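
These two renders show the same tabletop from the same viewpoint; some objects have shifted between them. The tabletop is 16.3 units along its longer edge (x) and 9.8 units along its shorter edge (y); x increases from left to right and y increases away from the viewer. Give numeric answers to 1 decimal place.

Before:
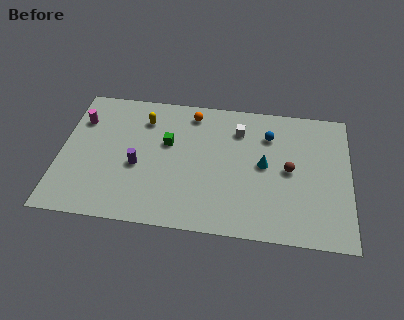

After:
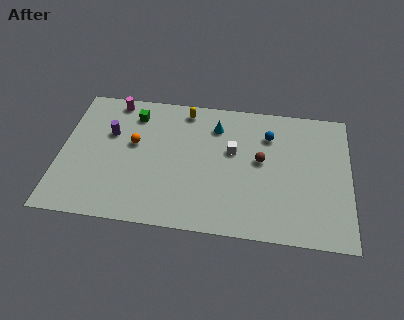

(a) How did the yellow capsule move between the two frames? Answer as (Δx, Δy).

(2.3, 1.0)

The yellow capsule was at about (4.6, 7.6) and moved to about (6.9, 8.6).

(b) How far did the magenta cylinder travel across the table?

2.5

The magenta cylinder was near (1.0, 7.1) before and (2.8, 8.8) after, so it travelled √(1.8² + 1.7²) ≈ 2.5 units.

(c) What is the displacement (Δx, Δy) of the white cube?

(-0.3, -1.6)

The white cube started near (10.0, 7.5) and ended near (9.7, 5.9).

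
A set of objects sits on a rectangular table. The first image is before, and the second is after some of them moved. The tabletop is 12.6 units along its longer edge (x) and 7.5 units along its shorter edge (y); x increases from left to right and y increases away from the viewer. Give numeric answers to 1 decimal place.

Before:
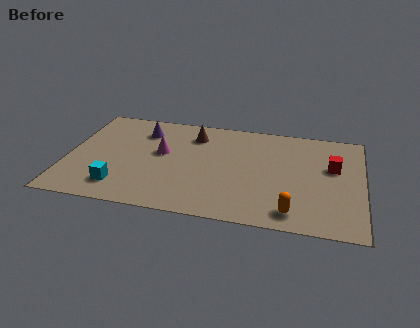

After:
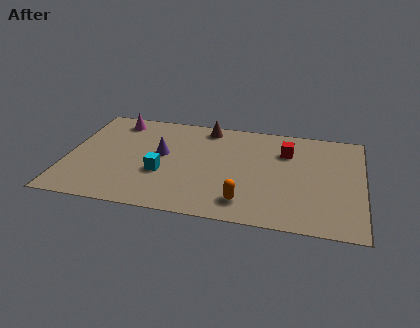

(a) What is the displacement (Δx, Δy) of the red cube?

(-2.0, 0.8)

The red cube was at about (11.3, 4.6) and moved to about (9.3, 5.4).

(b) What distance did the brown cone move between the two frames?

0.9

The brown cone was near (5.3, 5.9) before and (5.8, 6.6) after, so it travelled √(0.5² + 0.7²) ≈ 0.9 units.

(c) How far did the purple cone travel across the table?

1.8

The purple cone moved from about (3.1, 5.8) to (4.0, 4.2), a distance of √(0.9² + 1.6²) ≈ 1.8.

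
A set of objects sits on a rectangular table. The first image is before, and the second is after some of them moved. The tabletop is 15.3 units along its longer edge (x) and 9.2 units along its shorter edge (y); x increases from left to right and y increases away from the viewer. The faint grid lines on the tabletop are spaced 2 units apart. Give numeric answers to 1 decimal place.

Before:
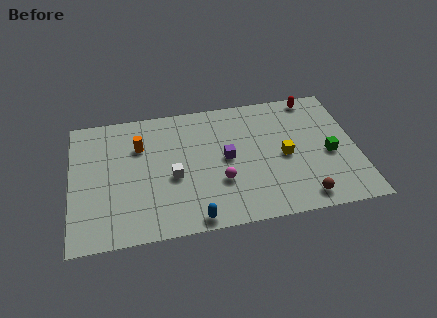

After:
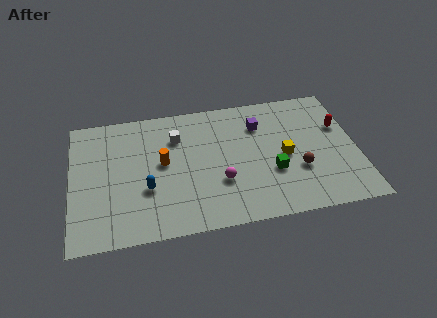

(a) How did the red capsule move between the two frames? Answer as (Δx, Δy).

(1.3, -2.4)

The red capsule was at about (13.2, 8.3) and moved to about (14.5, 5.9).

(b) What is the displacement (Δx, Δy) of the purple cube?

(1.9, 2.1)

The purple cube started near (8.3, 4.7) and ended near (10.2, 6.8).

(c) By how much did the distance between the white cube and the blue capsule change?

+0.5

They were about 3.3 units apart before and 3.8 after — 0.5 units further apart.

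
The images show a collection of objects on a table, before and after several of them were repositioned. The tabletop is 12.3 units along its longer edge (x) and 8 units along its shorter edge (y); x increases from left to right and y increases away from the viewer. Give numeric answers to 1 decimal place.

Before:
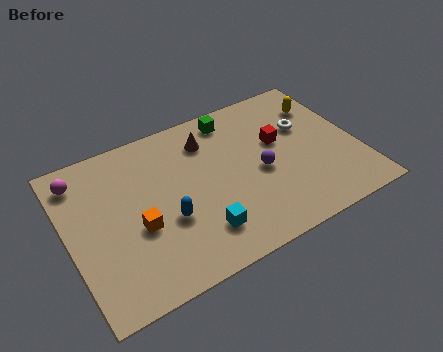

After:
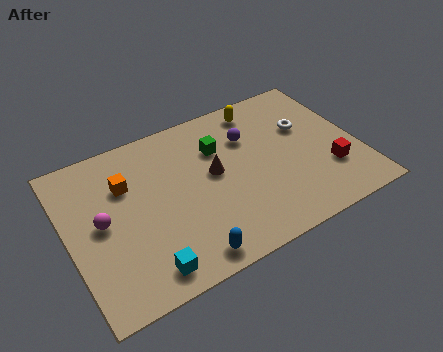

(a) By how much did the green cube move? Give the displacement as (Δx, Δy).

(-0.8, -1.3)

The green cube was at about (7.4, 6.9) and moved to about (6.6, 5.6).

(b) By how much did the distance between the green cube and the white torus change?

+0.3

They were about 3.4 units apart before and 3.7 after — 0.3 units further apart.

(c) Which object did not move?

the white torus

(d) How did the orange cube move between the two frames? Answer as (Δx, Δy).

(-0.2, 2.3)

The orange cube was at about (2.8, 3.2) and moved to about (2.6, 5.5).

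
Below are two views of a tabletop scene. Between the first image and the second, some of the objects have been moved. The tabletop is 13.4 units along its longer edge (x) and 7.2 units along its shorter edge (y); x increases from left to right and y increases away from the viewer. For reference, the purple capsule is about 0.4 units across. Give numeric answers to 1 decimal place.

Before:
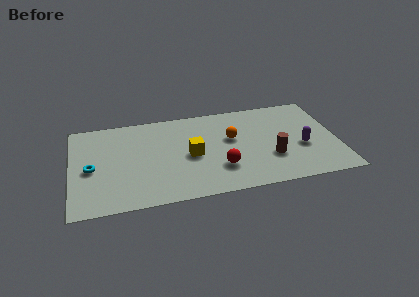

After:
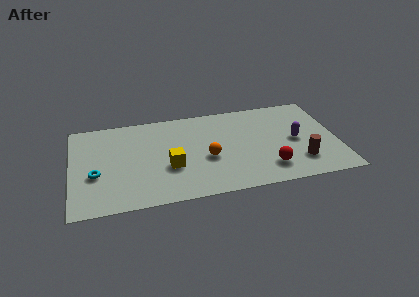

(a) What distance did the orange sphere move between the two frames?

1.8

The orange sphere moved from about (8.1, 4.3) to (6.8, 3.0), a distance of √(1.3² + 1.3²) ≈ 1.8.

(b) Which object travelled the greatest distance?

the red sphere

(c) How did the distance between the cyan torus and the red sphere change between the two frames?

+2.2

The distance was about 6.5 in the first image and 8.7 in the second, so they moved 2.2 units further apart.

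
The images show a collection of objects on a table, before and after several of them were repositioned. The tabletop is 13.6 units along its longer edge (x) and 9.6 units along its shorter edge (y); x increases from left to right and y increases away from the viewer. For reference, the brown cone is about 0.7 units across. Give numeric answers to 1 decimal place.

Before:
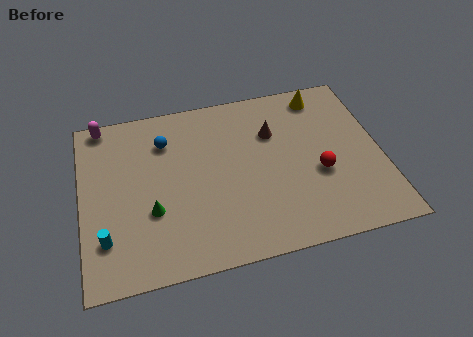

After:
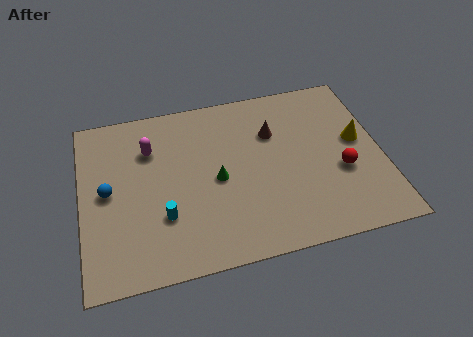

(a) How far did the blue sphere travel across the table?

3.5

From (3.9, 7.2) to (1.2, 4.9), the blue sphere covered √(2.7² + 2.3²) ≈ 3.5 units.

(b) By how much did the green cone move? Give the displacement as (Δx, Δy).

(3.0, 1.1)

The green cone was at about (3.1, 3.4) and moved to about (6.1, 4.5).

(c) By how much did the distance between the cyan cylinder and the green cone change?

+0.6

The distance was about 2.3 in the first image and 2.9 in the second, so they moved 0.6 units further apart.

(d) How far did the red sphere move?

1.0

From (10.7, 3.8) to (11.7, 3.7), the red sphere covered √(1.0² + 0.1²) ≈ 1.0 units.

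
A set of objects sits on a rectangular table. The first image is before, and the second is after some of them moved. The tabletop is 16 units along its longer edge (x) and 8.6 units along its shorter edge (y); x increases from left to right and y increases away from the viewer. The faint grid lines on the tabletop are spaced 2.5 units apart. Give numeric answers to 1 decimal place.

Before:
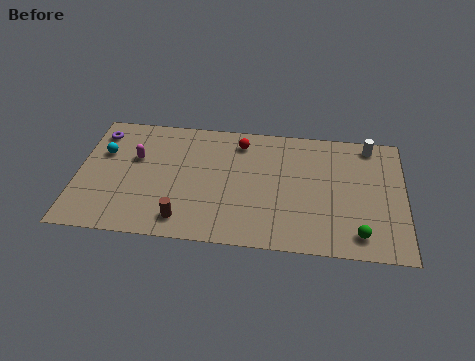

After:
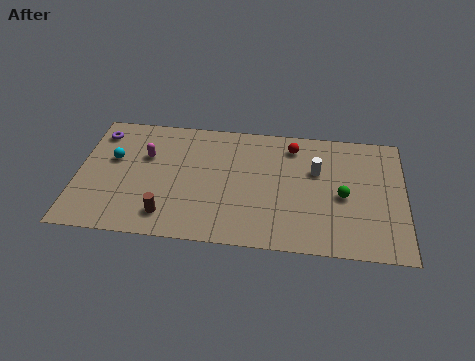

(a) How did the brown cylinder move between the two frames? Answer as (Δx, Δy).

(-0.8, 0.2)

The brown cylinder was at about (5.3, 1.4) and moved to about (4.5, 1.6).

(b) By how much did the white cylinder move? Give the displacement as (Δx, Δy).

(-2.6, -2.1)

The white cylinder was at about (14.3, 7.6) and moved to about (11.7, 5.5).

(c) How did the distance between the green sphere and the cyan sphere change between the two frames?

-1.9

They were about 13.3 units apart before and 11.4 after — 1.9 units closer together.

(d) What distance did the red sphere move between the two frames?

2.6

The red sphere was near (7.9, 7.1) before and (10.5, 7.1) after, so it travelled √(2.6² + 0.0²) ≈ 2.6 units.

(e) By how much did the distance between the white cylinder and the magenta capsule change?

-3.3

Before: roughly 11.7 units apart; after: 8.4. That's 3.3 units closer together.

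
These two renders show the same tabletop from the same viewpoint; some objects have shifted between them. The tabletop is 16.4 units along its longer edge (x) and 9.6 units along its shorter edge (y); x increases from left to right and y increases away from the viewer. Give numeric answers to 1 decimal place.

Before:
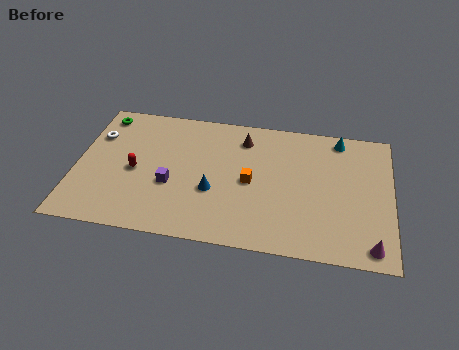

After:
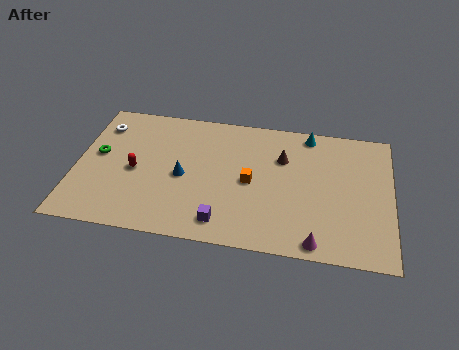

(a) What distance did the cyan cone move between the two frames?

1.6

From (13.6, 8.5) to (12.0, 8.6), the cyan cone covered √(1.6² + 0.1²) ≈ 1.6 units.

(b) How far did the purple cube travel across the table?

3.6

The purple cube moved from about (5.0, 3.7) to (7.8, 1.5), a distance of √(2.8² + 2.2²) ≈ 3.6.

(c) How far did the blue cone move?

1.8

The blue cone was near (7.2, 3.6) before and (5.6, 4.4) after, so it travelled √(1.6² + 0.8²) ≈ 1.8 units.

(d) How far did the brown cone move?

2.4

The brown cone moved from about (8.6, 7.7) to (10.7, 6.6), a distance of √(2.1² + 1.1²) ≈ 2.4.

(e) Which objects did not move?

the orange cube and the red capsule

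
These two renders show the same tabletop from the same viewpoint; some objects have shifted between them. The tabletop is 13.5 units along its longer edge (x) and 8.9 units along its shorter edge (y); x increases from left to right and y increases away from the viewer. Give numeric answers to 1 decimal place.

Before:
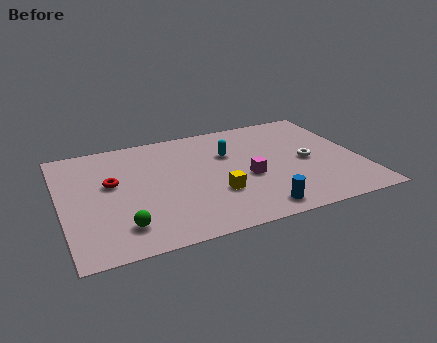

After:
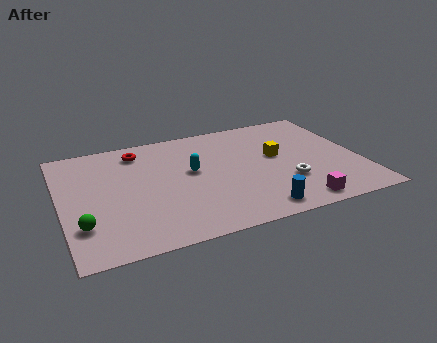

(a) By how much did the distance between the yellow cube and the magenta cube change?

+2.3

They were about 1.7 units apart before and 4.0 after — 2.3 units further apart.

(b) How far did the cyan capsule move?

2.0

The cyan capsule was near (7.7, 5.9) before and (5.9, 5.0) after, so it travelled √(1.8² + 0.9²) ≈ 2.0 units.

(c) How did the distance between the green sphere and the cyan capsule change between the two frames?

-0.9

Before: roughly 6.6 units apart; after: 5.7. That's 0.9 units closer together.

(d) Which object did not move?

the blue cylinder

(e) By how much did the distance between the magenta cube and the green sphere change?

+3.4

They were about 6.1 units apart before and 9.5 after — 3.4 units further apart.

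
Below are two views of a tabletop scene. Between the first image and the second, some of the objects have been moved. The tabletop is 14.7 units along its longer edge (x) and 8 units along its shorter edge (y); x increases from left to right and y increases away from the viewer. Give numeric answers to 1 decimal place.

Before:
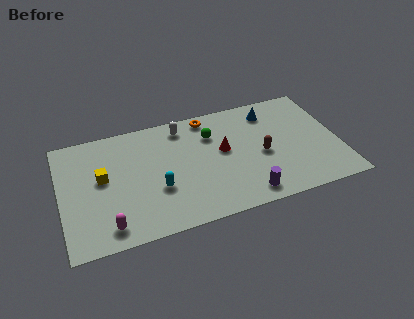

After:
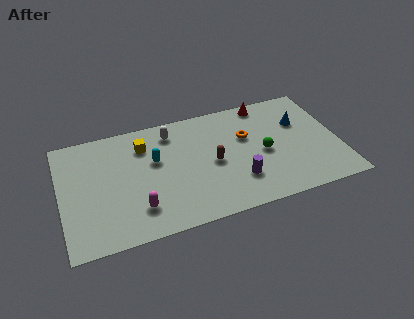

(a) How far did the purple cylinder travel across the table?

1.1

The purple cylinder was near (9.5, 1.1) before and (9.2, 2.2) after, so it travelled √(0.3² + 1.1²) ≈ 1.1 units.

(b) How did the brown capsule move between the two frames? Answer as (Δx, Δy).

(-2.6, 0.2)

The brown capsule was at about (10.6, 3.6) and moved to about (8.0, 3.8).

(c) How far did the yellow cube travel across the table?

2.8

The yellow cube moved from about (2.2, 4.5) to (4.5, 6.1), a distance of √(2.3² + 1.6²) ≈ 2.8.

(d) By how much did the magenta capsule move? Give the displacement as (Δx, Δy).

(1.6, 0.7)

The magenta capsule was at about (2.3, 1.2) and moved to about (3.9, 1.9).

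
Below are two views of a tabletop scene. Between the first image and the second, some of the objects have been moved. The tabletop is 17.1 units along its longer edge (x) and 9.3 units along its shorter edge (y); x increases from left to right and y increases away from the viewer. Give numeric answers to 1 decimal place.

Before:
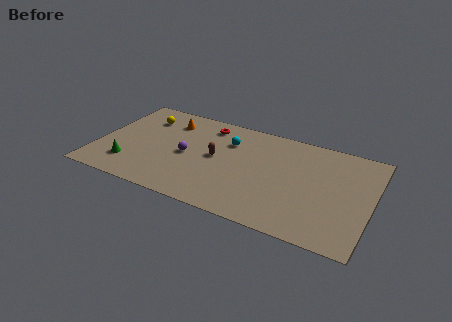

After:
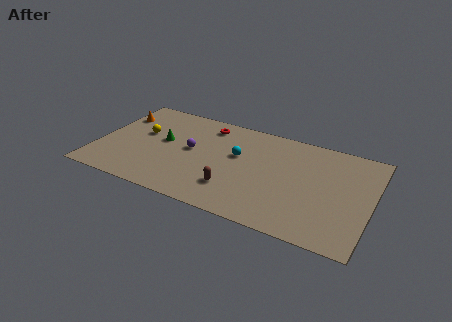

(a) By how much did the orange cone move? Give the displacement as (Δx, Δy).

(-3.2, -0.5)

The orange cone started near (4.1, 7.3) and ended near (0.9, 6.8).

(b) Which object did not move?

the red torus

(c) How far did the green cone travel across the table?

3.5

The green cone was near (2.2, 2.2) before and (4.0, 5.2) after, so it travelled √(1.8² + 3.0²) ≈ 3.5 units.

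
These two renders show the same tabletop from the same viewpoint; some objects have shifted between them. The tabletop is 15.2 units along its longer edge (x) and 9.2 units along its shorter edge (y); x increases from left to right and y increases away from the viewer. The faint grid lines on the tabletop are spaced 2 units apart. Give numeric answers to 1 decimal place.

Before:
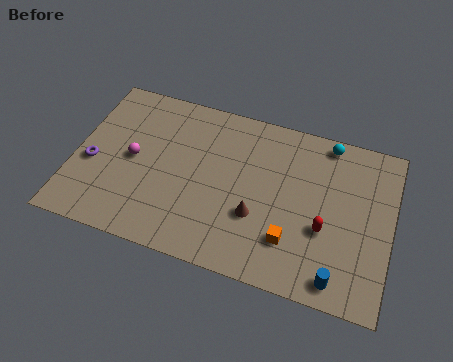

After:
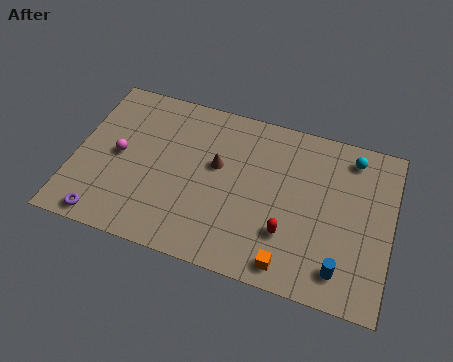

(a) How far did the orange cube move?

1.3

The orange cube moved from about (10.6, 2.4) to (10.6, 1.1), a distance of √(0.0² + 1.3²) ≈ 1.3.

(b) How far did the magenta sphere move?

0.7

From (2.8, 4.6) to (2.1, 4.6), the magenta sphere covered √(0.7² + 0.0²) ≈ 0.7 units.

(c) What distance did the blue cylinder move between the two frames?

0.5

From (12.9, 1.1) to (13.0, 1.6), the blue cylinder covered √(0.1² + 0.5²) ≈ 0.5 units.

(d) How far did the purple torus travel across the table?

3.0

The purple torus moved from about (0.9, 3.8) to (1.8, 0.9), a distance of √(0.9² + 2.9²) ≈ 3.0.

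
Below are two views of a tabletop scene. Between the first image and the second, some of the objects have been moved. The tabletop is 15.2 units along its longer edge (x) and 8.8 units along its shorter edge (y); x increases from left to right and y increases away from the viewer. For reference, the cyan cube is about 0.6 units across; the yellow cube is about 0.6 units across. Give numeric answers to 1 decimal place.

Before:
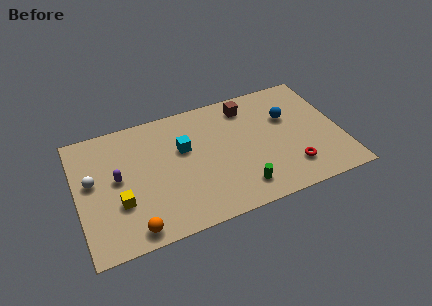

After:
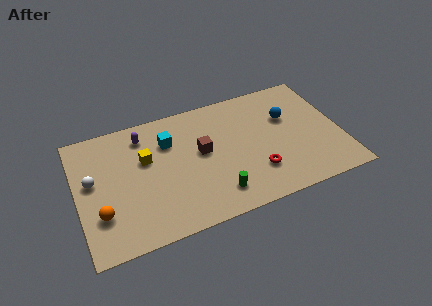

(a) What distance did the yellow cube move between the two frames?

3.0

The yellow cube moved from about (2.3, 3.0) to (4.0, 5.5), a distance of √(1.7² + 2.5²) ≈ 3.0.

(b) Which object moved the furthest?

the brown cube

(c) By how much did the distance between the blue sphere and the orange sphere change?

+1.0

They were about 10.5 units apart before and 11.5 after — 1.0 units further apart.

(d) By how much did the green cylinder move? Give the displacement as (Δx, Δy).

(-1.4, 0.1)

The green cylinder started near (9.1, 1.6) and ended near (7.7, 1.7).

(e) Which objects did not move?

the white sphere and the blue sphere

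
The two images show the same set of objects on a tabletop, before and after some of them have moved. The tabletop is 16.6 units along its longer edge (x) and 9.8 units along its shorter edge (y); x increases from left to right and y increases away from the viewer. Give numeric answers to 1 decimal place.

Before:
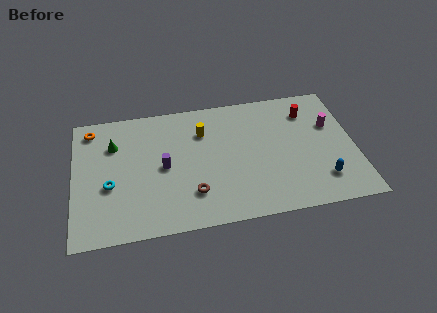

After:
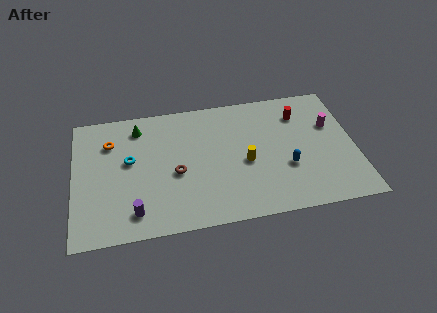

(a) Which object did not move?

the magenta cylinder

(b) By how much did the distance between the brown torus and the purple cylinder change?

+0.7

They were about 2.8 units apart before and 3.5 after — 0.7 units further apart.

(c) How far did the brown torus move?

1.9

The brown torus was near (6.9, 2.5) before and (6.0, 4.2) after, so it travelled √(0.9² + 1.7²) ≈ 1.9 units.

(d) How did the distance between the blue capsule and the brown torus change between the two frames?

-1.1

The distance was about 7.6 in the first image and 6.5 in the second, so they moved 1.1 units closer together.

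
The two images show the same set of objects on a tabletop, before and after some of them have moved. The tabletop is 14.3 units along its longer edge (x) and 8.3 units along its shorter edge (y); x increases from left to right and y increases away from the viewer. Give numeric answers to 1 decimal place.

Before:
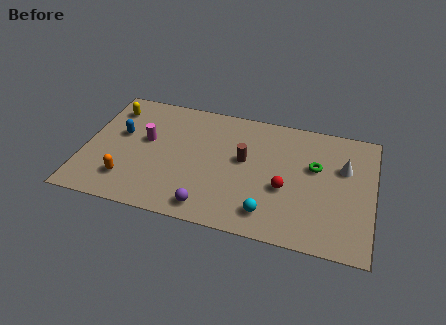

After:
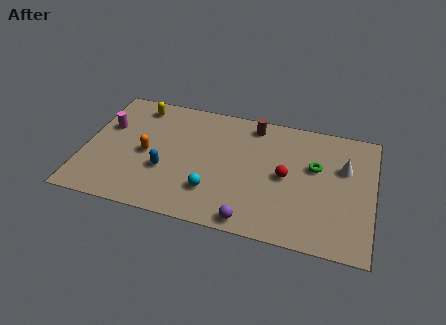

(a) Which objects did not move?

the green torus and the white cone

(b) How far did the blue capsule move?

3.1

The blue capsule moved from about (1.7, 4.9) to (4.1, 3.0), a distance of √(2.4² + 1.9²) ≈ 3.1.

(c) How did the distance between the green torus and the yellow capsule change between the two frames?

-1.2

The distance was about 10.4 in the first image and 9.2 in the second, so they moved 1.2 units closer together.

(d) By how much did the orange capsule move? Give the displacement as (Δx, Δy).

(0.8, 2.0)

The orange capsule started near (2.3, 1.9) and ended near (3.1, 3.9).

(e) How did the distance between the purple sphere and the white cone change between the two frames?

-1.4

Before: roughly 7.7 units apart; after: 6.3. That's 1.4 units closer together.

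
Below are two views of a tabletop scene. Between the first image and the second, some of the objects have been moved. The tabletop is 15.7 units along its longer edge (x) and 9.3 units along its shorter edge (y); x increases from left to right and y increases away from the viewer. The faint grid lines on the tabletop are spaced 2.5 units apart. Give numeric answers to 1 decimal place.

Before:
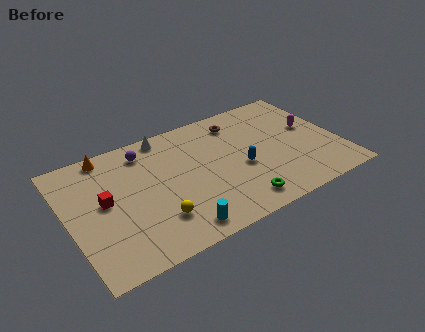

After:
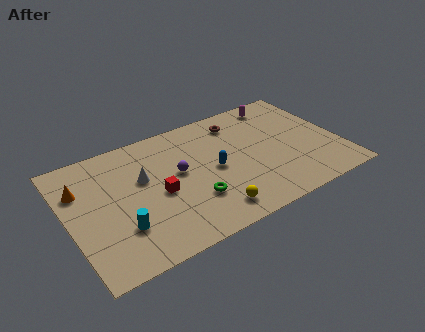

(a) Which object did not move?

the brown torus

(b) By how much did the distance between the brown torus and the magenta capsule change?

-2.0

The distance was about 4.6 in the first image and 2.6 in the second, so they moved 2.0 units closer together.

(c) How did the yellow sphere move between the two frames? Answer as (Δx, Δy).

(3.0, -0.9)

From the two frames, the yellow sphere sits at roughly (4.7, 2.4) before and (7.7, 1.5) after.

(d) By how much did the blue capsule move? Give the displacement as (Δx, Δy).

(-1.5, 0.6)

The blue capsule was at about (9.9, 3.9) and moved to about (8.4, 4.5).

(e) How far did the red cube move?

3.1

From (2.1, 5.0) to (5.1, 4.2), the red cube covered √(3.0² + 0.8²) ≈ 3.1 units.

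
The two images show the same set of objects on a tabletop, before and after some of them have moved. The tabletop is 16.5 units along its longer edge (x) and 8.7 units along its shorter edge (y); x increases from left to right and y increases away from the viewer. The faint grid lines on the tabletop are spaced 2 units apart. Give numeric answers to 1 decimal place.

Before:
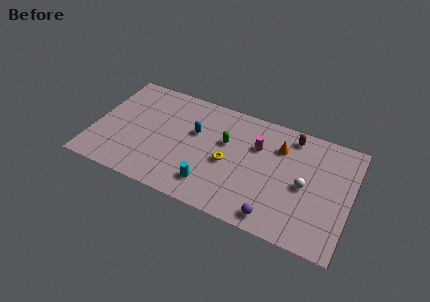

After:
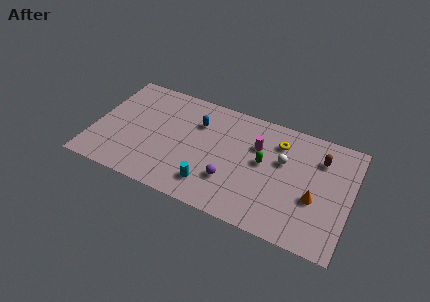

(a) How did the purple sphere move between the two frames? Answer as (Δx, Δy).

(-3.0, 1.5)

From the two frames, the purple sphere sits at roughly (12.0, 1.1) before and (9.0, 2.6) after.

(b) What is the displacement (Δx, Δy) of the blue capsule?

(0.1, 0.8)

The blue capsule started near (6.4, 5.4) and ended near (6.5, 6.2).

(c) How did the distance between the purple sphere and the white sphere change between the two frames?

+0.8

The distance was about 3.4 in the first image and 4.2 in the second, so they moved 0.8 units further apart.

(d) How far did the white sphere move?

2.0

The white sphere was near (13.6, 4.1) before and (12.1, 5.4) after, so it travelled √(1.5² + 1.3²) ≈ 2.0 units.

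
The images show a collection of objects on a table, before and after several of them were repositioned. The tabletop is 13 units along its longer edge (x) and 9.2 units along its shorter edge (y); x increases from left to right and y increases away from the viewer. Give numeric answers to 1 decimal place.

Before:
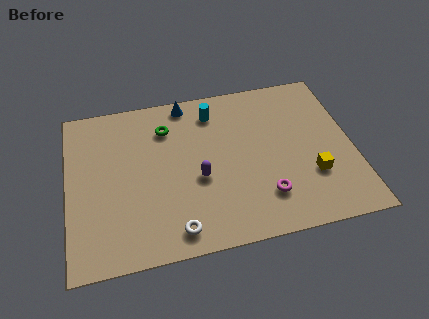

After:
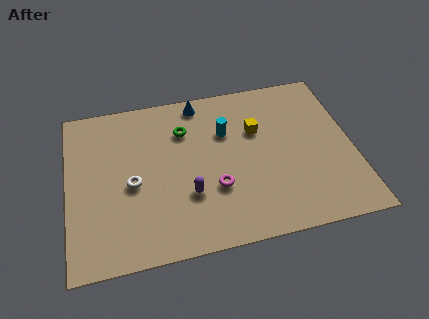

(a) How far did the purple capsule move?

0.9

The purple capsule was near (5.9, 3.8) before and (5.4, 3.0) after, so it travelled √(0.5² + 0.8²) ≈ 0.9 units.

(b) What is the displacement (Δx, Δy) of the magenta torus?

(-2.2, 0.9)

From the two frames, the magenta torus sits at roughly (8.8, 2.2) before and (6.6, 3.1) after.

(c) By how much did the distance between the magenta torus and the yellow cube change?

+1.3

The distance was about 2.3 in the first image and 3.6 in the second, so they moved 1.3 units further apart.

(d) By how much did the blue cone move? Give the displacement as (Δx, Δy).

(0.6, -0.1)

From the two frames, the blue cone sits at roughly (5.6, 8.3) before and (6.2, 8.2) after.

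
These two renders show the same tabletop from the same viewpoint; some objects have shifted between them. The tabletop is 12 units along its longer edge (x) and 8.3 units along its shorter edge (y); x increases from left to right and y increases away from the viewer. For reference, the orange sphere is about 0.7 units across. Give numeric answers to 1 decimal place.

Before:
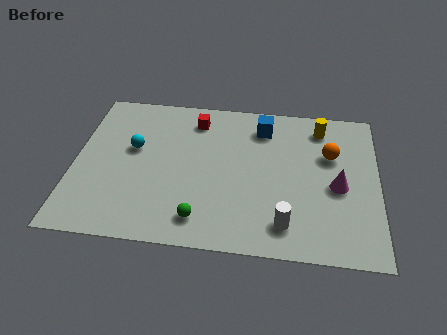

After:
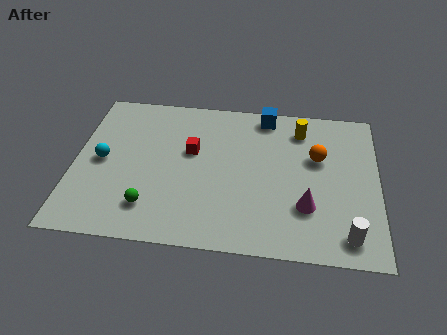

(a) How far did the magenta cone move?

1.7

The magenta cone was near (10.4, 3.7) before and (9.2, 2.5) after, so it travelled √(1.2² + 1.2²) ≈ 1.7 units.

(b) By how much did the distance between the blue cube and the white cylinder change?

+1.7

The distance was about 5.3 in the first image and 7.0 in the second, so they moved 1.7 units further apart.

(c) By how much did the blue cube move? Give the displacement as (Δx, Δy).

(0.1, 0.7)

From the two frames, the blue cube sits at roughly (7.4, 6.7) before and (7.5, 7.4) after.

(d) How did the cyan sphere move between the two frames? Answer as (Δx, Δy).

(-1.2, -0.8)

The cyan sphere was at about (2.3, 4.9) and moved to about (1.1, 4.1).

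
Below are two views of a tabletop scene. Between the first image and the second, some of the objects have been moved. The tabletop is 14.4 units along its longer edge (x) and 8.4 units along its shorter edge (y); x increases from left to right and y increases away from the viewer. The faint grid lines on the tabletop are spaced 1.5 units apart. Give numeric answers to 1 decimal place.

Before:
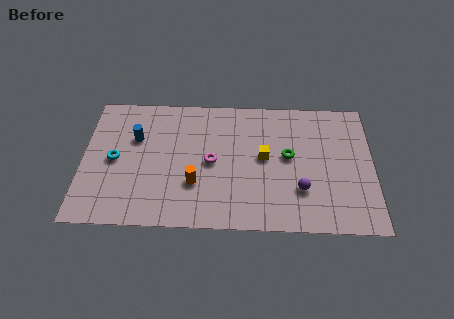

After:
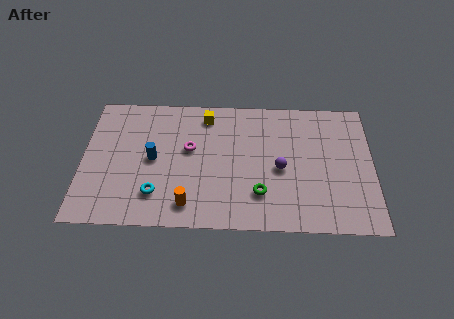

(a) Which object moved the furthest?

the yellow cube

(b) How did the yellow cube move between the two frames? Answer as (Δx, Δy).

(-2.9, 2.6)

The yellow cube started near (9.0, 4.5) and ended near (6.1, 7.1).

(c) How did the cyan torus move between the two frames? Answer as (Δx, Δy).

(2.1, -2.1)

From the two frames, the cyan torus sits at roughly (1.6, 4.1) before and (3.7, 2.0) after.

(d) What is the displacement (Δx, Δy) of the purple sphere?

(-1.0, 1.3)

The purple sphere was at about (10.8, 2.5) and moved to about (9.8, 3.8).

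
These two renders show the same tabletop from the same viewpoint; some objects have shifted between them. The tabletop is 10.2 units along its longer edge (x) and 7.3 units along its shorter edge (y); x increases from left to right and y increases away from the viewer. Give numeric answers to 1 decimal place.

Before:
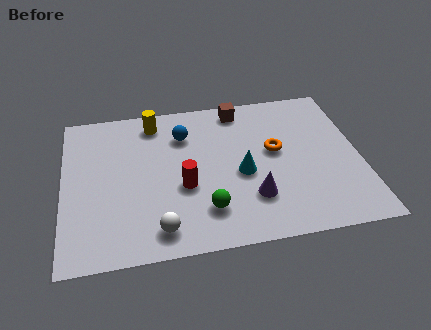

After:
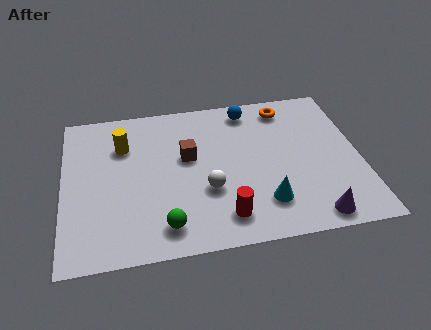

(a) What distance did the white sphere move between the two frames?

2.3

The white sphere was near (3.2, 1.1) before and (4.9, 2.6) after, so it travelled √(1.7² + 1.5²) ≈ 2.3 units.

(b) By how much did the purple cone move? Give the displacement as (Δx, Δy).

(2.0, -1.2)

The purple cone was at about (6.4, 2.0) and moved to about (8.4, 0.8).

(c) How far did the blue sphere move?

2.5

From (4.2, 5.4) to (6.5, 6.3), the blue sphere covered √(2.3² + 0.9²) ≈ 2.5 units.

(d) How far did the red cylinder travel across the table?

2.1

From (4.1, 2.9) to (5.4, 1.3), the red cylinder covered √(1.3² + 1.6²) ≈ 2.1 units.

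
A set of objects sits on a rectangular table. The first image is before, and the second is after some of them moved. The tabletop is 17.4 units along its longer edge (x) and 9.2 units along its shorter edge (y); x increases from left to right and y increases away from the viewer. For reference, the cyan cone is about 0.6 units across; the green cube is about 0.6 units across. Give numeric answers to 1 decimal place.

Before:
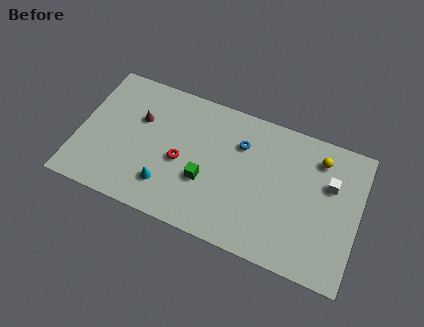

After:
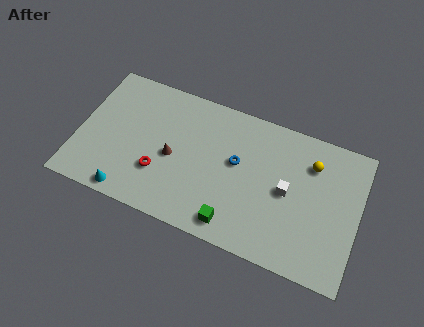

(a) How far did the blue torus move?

1.3

The blue torus moved from about (9.9, 6.6) to (9.8, 5.3), a distance of √(0.1² + 1.3²) ≈ 1.3.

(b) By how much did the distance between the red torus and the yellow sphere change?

+1.0

Before: roughly 8.9 units apart; after: 9.9. That's 1.0 units further apart.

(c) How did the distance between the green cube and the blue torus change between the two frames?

+0.3

Before: roughly 3.7 units apart; after: 4.0. That's 0.3 units further apart.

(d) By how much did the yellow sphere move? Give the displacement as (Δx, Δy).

(-0.4, -0.5)

The yellow sphere started near (14.7, 7.4) and ended near (14.3, 6.9).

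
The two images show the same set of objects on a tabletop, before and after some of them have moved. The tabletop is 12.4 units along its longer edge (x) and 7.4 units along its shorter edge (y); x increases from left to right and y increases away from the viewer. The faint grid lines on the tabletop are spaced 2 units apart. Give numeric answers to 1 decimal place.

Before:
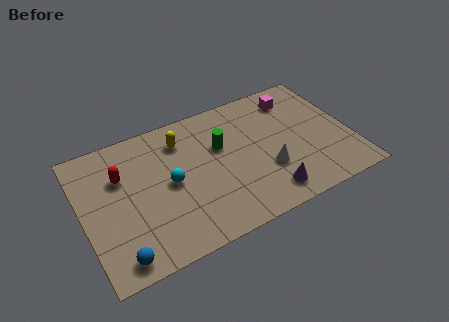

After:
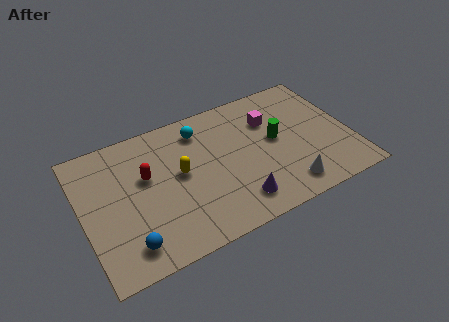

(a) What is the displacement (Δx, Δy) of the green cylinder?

(2.5, -0.7)

From the two frames, the green cylinder sits at roughly (6.5, 4.7) before and (9.0, 4.0) after.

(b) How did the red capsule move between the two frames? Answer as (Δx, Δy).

(1.1, -0.5)

The red capsule was at about (1.9, 5.0) and moved to about (3.0, 4.5).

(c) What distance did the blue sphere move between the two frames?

0.6

The blue sphere moved from about (1.3, 0.9) to (1.8, 1.3), a distance of √(0.5² + 0.4²) ≈ 0.6.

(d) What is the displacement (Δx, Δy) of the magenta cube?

(-1.3, -0.8)

The magenta cube started near (10.2, 6.0) and ended near (8.9, 5.2).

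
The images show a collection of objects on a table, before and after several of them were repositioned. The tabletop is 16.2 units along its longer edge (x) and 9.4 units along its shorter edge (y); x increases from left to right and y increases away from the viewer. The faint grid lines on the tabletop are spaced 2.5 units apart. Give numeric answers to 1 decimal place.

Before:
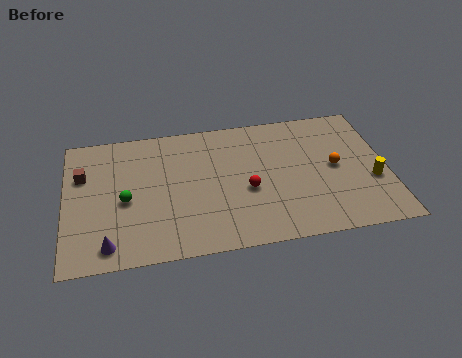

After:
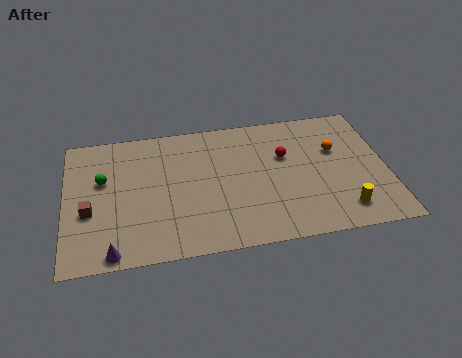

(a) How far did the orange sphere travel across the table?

1.2

From (13.6, 4.8) to (13.7, 6.0), the orange sphere covered √(0.1² + 1.2²) ≈ 1.2 units.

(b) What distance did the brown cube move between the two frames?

2.6

From (0.9, 6.3) to (1.2, 3.7), the brown cube covered √(0.3² + 2.6²) ≈ 2.6 units.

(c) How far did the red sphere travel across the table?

2.9

The red sphere moved from about (9.1, 3.9) to (11.1, 6.0), a distance of √(2.0² + 2.1²) ≈ 2.9.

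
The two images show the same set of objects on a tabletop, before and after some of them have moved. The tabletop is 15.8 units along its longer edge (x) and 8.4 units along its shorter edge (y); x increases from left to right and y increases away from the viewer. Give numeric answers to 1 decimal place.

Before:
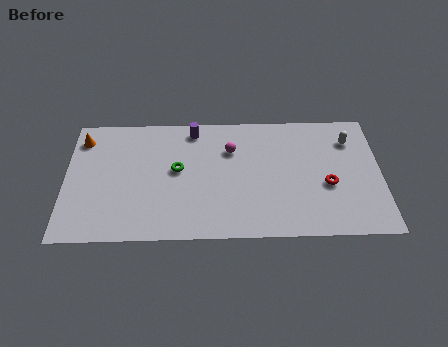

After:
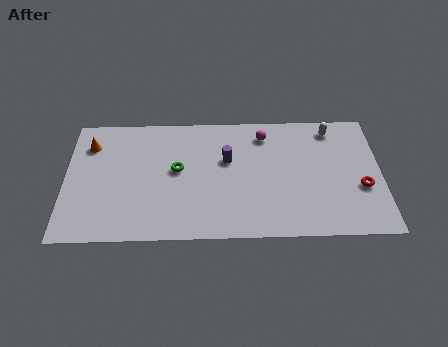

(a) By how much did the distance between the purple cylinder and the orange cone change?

+1.4

The distance was about 5.6 in the first image and 7.0 in the second, so they moved 1.4 units further apart.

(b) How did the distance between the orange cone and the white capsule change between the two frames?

-1.3

Before: roughly 13.5 units apart; after: 12.2. That's 1.3 units closer together.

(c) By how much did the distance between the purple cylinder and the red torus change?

-0.8

The distance was about 7.8 in the first image and 7.0 in the second, so they moved 0.8 units closer together.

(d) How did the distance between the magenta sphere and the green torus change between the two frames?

+2.0

The distance was about 3.0 in the first image and 5.0 in the second, so they moved 2.0 units further apart.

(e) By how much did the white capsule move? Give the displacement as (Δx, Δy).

(-0.9, 0.8)

The white capsule was at about (14.3, 6.4) and moved to about (13.4, 7.2).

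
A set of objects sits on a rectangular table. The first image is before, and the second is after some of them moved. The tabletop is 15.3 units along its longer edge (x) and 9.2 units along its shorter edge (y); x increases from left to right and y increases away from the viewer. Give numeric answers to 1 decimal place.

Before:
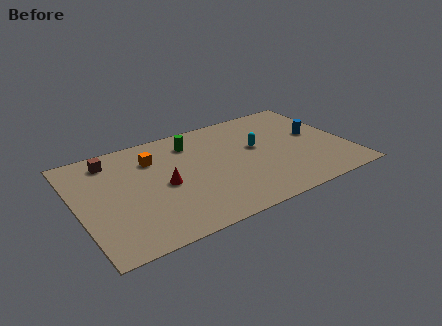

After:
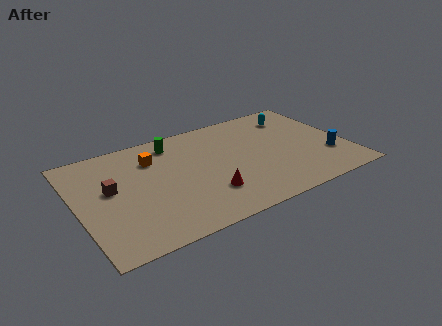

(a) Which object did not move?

the orange cube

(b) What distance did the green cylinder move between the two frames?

1.1

The green cylinder moved from about (6.8, 7.3) to (5.8, 7.7), a distance of √(1.0² + 0.4²) ≈ 1.1.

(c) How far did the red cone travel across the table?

2.8

The red cone was near (4.8, 4.3) before and (7.0, 2.5) after, so it travelled √(2.2² + 1.8²) ≈ 2.8 units.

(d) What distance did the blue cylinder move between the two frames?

2.3

The blue cylinder was near (13.7, 5.1) before and (14.1, 2.8) after, so it travelled √(0.4² + 2.3²) ≈ 2.3 units.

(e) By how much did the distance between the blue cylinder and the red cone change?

-1.8

They were about 8.9 units apart before and 7.1 after — 1.8 units closer together.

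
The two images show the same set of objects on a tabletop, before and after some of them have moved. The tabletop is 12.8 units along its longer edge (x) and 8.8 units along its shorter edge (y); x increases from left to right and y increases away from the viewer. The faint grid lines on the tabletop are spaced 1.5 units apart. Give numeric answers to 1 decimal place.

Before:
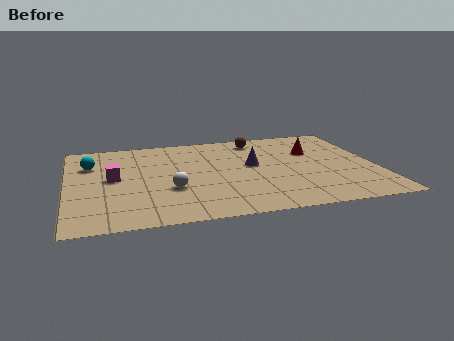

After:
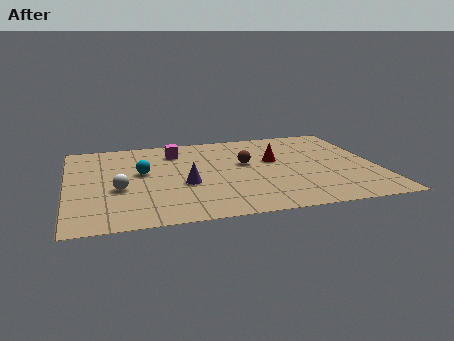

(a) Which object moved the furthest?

the magenta cube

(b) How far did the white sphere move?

2.1

The white sphere was near (4.2, 3.1) before and (2.1, 3.5) after, so it travelled √(2.1² + 0.4²) ≈ 2.1 units.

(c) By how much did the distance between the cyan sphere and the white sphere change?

-2.7

Before: roughly 4.5 units apart; after: 1.8. That's 2.7 units closer together.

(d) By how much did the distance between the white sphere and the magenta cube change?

+1.5

The distance was about 2.7 in the first image and 4.2 in the second, so they moved 1.5 units further apart.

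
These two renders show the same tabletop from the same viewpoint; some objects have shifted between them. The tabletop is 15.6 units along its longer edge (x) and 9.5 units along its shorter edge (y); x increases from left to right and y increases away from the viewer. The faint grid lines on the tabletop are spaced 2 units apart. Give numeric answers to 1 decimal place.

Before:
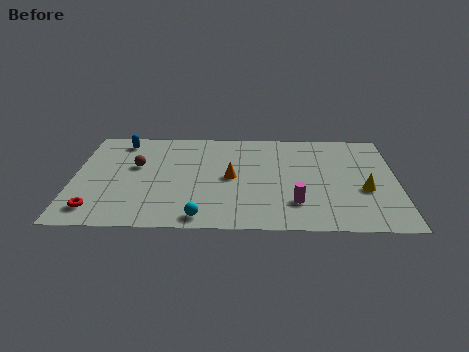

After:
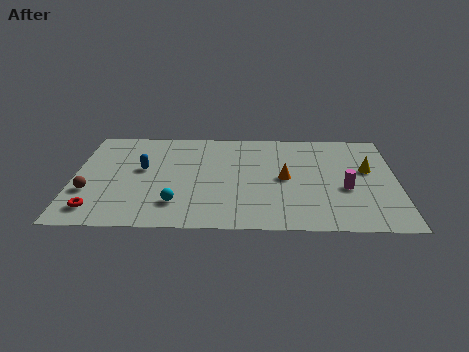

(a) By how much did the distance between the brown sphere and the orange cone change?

+4.8

Before: roughly 4.7 units apart; after: 9.5. That's 4.8 units further apart.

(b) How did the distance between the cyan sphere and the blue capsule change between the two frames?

-4.5

The distance was about 8.1 in the first image and 3.6 in the second, so they moved 4.5 units closer together.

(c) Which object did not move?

the red torus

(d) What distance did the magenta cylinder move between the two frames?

2.8

The magenta cylinder was near (10.7, 2.4) before and (13.1, 3.8) after, so it travelled √(2.4² + 1.4²) ≈ 2.8 units.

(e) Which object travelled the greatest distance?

the brown sphere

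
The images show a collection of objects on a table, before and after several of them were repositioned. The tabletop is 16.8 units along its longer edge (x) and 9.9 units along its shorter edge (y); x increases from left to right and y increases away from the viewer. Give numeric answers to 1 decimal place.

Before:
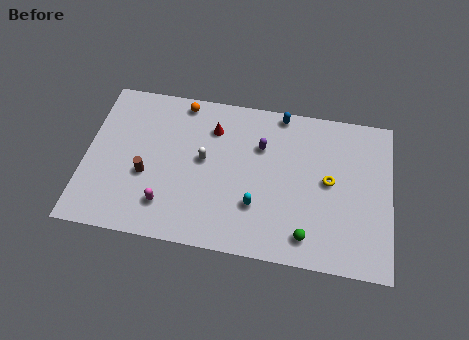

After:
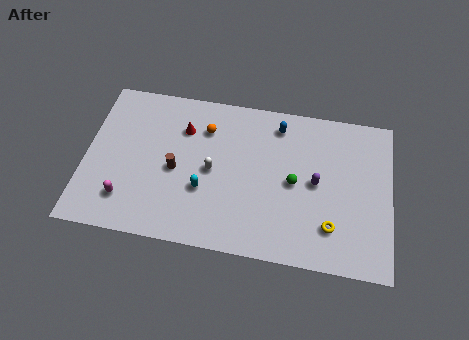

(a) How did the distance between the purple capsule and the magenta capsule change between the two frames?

+3.9

They were about 6.8 units apart before and 10.7 after — 3.9 units further apart.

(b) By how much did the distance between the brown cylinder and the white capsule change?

-1.4

Before: roughly 3.4 units apart; after: 2.0. That's 1.4 units closer together.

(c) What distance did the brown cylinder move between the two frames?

1.7

The brown cylinder was near (3.4, 3.9) before and (5.0, 4.5) after, so it travelled √(1.6² + 0.6²) ≈ 1.7 units.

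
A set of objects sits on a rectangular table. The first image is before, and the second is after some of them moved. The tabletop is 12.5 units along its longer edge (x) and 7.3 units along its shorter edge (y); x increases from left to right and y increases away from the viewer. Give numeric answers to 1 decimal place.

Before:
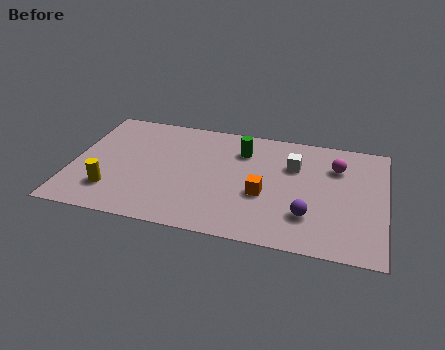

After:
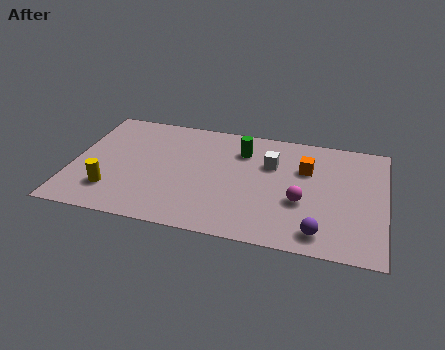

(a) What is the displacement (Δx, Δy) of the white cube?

(-0.9, -0.1)

The white cube started near (8.8, 5.0) and ended near (7.9, 4.9).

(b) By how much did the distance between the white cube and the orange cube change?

-1.0

They were about 2.4 units apart before and 1.4 after — 1.0 units closer together.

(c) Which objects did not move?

the green cylinder and the yellow cylinder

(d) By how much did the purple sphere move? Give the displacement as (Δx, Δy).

(0.5, -0.9)

From the two frames, the purple sphere sits at roughly (9.5, 2.0) before and (10.0, 1.1) after.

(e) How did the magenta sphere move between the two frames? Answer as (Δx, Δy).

(-1.3, -2.5)

The magenta sphere started near (10.5, 5.3) and ended near (9.2, 2.8).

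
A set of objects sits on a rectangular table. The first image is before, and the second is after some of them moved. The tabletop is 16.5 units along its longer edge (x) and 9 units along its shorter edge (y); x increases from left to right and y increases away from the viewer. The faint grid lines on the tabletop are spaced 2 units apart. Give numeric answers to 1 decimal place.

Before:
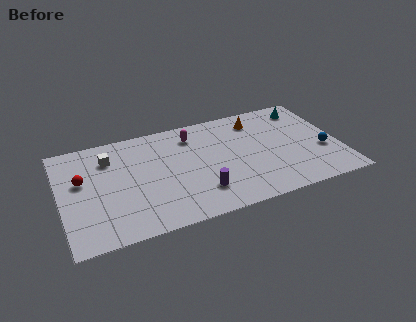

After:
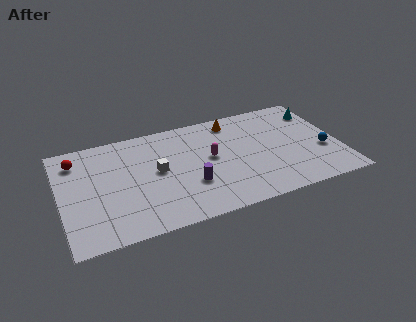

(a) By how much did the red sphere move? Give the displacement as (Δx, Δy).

(-0.2, 1.8)

The red sphere was at about (1.3, 5.4) and moved to about (1.1, 7.2).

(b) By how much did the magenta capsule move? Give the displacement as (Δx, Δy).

(0.9, -2.3)

From the two frames, the magenta capsule sits at roughly (8.0, 7.2) before and (8.9, 4.9) after.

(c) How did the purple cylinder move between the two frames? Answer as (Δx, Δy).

(-0.5, 0.8)

The purple cylinder started near (8.0, 2.2) and ended near (7.5, 3.0).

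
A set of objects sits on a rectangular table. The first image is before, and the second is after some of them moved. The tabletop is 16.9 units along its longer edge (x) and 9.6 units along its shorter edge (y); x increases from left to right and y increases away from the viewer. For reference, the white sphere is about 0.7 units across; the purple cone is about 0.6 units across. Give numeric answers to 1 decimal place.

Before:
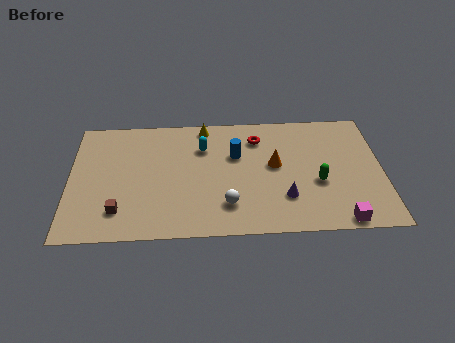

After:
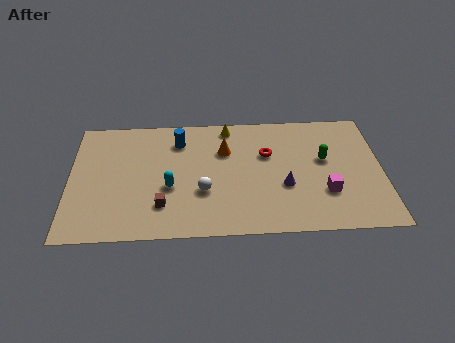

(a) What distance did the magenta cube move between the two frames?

2.3

From (14.5, 0.8) to (13.8, 3.0), the magenta cube covered √(0.7² + 2.2²) ≈ 2.3 units.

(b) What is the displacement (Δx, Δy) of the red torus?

(0.5, -1.3)

The red torus was at about (10.2, 7.5) and moved to about (10.7, 6.2).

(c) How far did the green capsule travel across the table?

1.8

The green capsule moved from about (13.4, 3.8) to (13.8, 5.6), a distance of √(0.4² + 1.8²) ≈ 1.8.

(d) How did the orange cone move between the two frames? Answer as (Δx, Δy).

(-2.7, 1.3)

The orange cone was at about (11.1, 5.3) and moved to about (8.4, 6.6).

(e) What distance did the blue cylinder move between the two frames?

3.4

The blue cylinder was near (9.0, 6.2) before and (5.9, 7.5) after, so it travelled √(3.1² + 1.3²) ≈ 3.4 units.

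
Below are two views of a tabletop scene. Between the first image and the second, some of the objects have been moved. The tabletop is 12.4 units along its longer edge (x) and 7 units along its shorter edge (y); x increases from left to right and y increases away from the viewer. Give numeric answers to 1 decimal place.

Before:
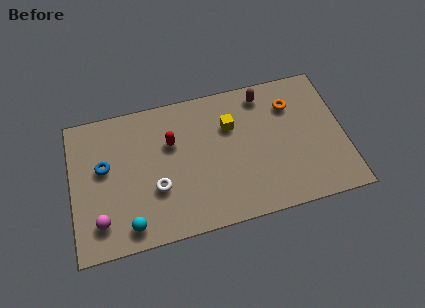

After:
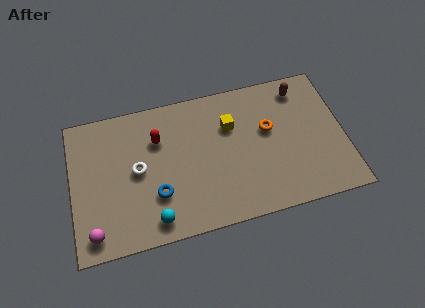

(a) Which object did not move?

the yellow cube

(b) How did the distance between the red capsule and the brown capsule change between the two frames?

+2.2

They were about 4.5 units apart before and 6.7 after — 2.2 units further apart.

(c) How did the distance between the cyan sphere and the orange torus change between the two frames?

-2.4

Before: roughly 8.7 units apart; after: 6.3. That's 2.4 units closer together.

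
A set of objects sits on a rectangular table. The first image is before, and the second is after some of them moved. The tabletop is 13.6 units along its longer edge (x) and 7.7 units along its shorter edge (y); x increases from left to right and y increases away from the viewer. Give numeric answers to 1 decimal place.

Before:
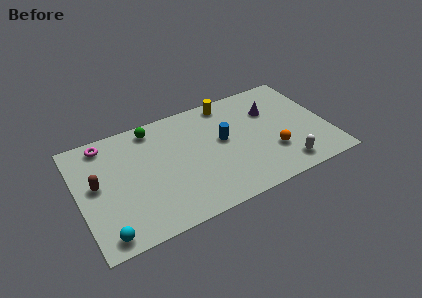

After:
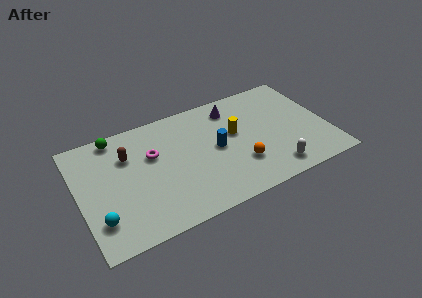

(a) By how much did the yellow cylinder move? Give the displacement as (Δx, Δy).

(0.1, -2.3)

The yellow cylinder started near (8.5, 6.8) and ended near (8.6, 4.5).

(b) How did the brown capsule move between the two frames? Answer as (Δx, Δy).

(1.8, 1.2)

The brown capsule was at about (1.0, 4.2) and moved to about (2.8, 5.4).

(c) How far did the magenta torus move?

3.0

From (1.7, 6.7) to (4.1, 4.9), the magenta torus covered √(2.4² + 1.8²) ≈ 3.0 units.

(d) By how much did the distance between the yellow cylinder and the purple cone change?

-0.9

They were about 2.7 units apart before and 1.8 after — 0.9 units closer together.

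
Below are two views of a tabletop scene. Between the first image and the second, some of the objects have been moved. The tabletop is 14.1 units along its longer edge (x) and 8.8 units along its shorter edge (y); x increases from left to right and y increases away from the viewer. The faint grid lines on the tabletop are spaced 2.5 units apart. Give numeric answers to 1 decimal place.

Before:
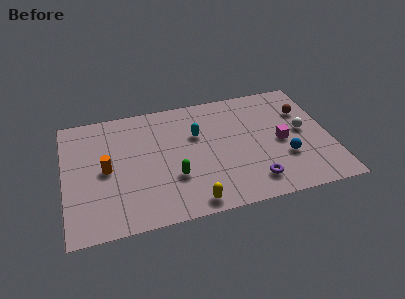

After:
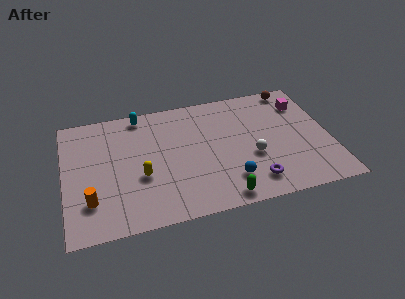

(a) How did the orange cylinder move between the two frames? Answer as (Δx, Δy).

(-0.9, -2.0)

The orange cylinder was at about (2.2, 4.3) and moved to about (1.3, 2.3).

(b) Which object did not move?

the purple torus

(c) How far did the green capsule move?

3.1

From (5.7, 2.9) to (8.1, 0.9), the green capsule covered √(2.4² + 2.0²) ≈ 3.1 units.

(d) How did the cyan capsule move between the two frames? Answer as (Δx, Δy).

(-2.9, 2.2)

The cyan capsule started near (7.1, 5.7) and ended near (4.2, 7.9).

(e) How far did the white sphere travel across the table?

3.0

From (12.7, 4.6) to (9.9, 3.4), the white sphere covered √(2.8² + 1.2²) ≈ 3.0 units.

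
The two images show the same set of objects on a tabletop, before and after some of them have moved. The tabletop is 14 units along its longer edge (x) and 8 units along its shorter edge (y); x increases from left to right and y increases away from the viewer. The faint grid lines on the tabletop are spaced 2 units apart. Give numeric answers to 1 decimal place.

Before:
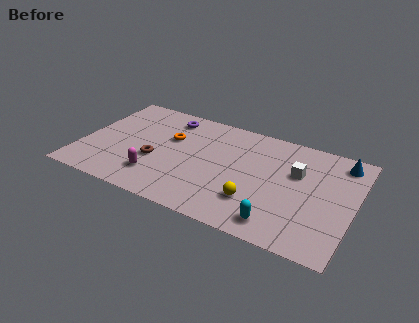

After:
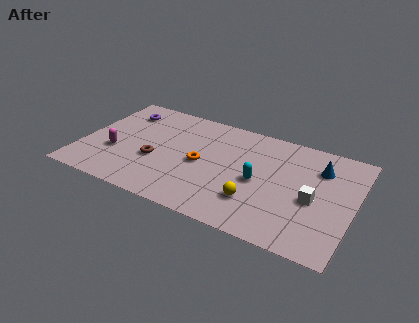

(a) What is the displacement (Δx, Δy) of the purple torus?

(-2.4, -0.4)

The purple torus was at about (4.1, 6.7) and moved to about (1.7, 6.3).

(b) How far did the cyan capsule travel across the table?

2.8

The cyan capsule moved from about (10.5, 1.2) to (9.2, 3.7), a distance of √(1.3² + 2.5²) ≈ 2.8.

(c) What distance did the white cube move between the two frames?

1.9

From (11.0, 5.1) to (12.0, 3.5), the white cube covered √(1.0² + 1.6²) ≈ 1.9 units.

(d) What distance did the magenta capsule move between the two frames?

2.5

The magenta capsule was near (4.1, 1.9) before and (1.8, 2.9) after, so it travelled √(2.3² + 1.0²) ≈ 2.5 units.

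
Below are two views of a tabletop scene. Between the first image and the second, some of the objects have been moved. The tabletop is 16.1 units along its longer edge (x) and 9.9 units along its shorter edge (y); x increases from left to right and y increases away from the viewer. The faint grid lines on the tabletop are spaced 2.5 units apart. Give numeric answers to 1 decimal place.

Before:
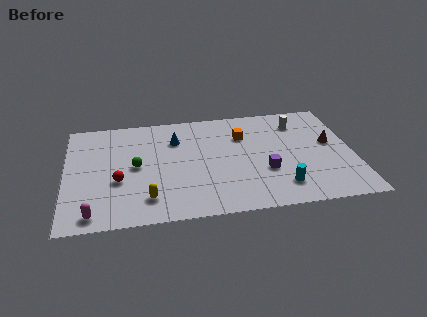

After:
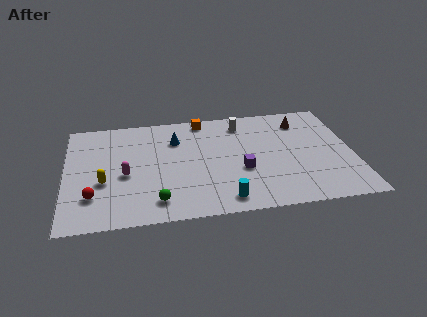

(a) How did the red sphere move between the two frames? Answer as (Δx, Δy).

(-1.4, -1.2)

The red sphere started near (2.9, 3.8) and ended near (1.5, 2.6).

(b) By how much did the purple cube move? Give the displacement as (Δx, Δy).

(-1.3, 0.3)

The purple cube was at about (11.1, 3.5) and moved to about (9.8, 3.8).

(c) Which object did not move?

the blue cone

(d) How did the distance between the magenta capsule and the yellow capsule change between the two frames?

-1.8

The distance was about 3.1 in the first image and 1.3 in the second, so they moved 1.8 units closer together.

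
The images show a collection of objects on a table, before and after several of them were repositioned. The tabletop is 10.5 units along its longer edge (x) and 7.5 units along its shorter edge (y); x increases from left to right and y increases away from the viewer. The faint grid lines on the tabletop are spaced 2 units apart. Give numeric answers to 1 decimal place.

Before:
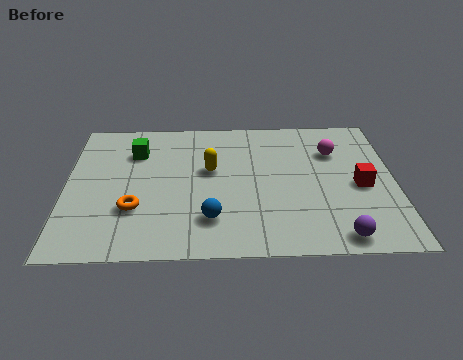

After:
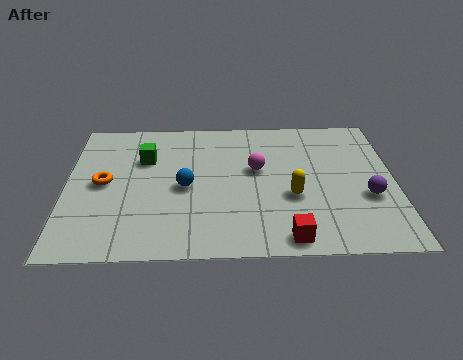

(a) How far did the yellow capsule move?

3.0

The yellow capsule was near (4.6, 4.4) before and (7.2, 2.9) after, so it travelled √(2.6² + 1.5²) ≈ 3.0 units.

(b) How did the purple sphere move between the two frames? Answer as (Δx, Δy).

(1.0, 2.0)

The purple sphere was at about (8.6, 0.8) and moved to about (9.6, 2.8).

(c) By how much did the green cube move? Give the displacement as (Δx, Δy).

(0.3, -0.4)

From the two frames, the green cube sits at roughly (2.2, 5.5) before and (2.5, 5.1) after.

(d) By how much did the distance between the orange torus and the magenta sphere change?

-2.1

Before: roughly 7.0 units apart; after: 4.9. That's 2.1 units closer together.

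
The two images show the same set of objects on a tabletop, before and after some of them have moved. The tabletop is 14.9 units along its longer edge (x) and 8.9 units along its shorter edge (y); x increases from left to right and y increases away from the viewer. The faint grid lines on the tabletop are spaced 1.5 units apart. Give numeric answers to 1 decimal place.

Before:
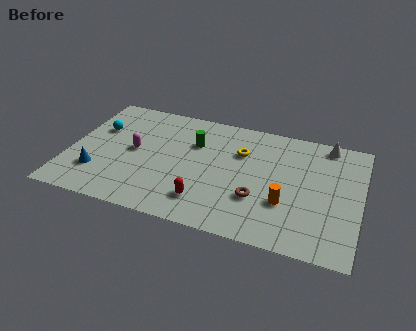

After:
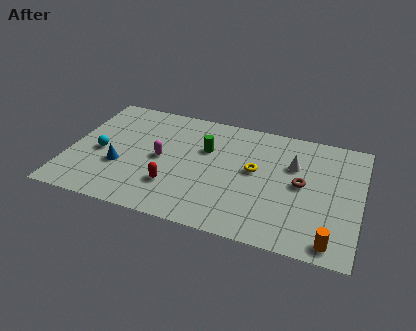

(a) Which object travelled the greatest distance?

the orange cylinder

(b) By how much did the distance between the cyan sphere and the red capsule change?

-2.9

The distance was about 7.1 in the first image and 4.2 in the second, so they moved 2.9 units closer together.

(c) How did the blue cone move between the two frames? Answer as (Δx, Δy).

(1.1, 0.8)

From the two frames, the blue cone sits at roughly (1.6, 2.4) before and (2.7, 3.2) after.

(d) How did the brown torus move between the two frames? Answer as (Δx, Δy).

(2.1, 1.7)

The brown torus was at about (9.8, 2.9) and moved to about (11.9, 4.6).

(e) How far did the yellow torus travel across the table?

1.4

From (8.7, 6.1) to (9.5, 4.9), the yellow torus covered √(0.8² + 1.2²) ≈ 1.4 units.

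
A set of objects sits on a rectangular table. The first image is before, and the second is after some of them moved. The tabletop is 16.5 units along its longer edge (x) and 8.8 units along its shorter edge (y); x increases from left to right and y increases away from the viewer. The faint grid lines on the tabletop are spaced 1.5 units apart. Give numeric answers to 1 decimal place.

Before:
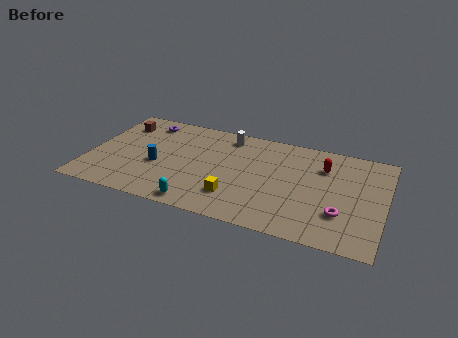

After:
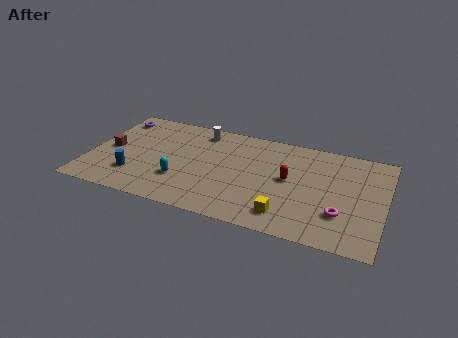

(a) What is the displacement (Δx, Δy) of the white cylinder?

(-1.6, 0.0)

The white cylinder started near (7.5, 7.5) and ended near (5.9, 7.5).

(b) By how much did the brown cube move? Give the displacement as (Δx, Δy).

(-0.3, -2.5)

The brown cube was at about (1.4, 6.8) and moved to about (1.1, 4.3).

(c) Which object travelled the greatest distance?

the yellow cube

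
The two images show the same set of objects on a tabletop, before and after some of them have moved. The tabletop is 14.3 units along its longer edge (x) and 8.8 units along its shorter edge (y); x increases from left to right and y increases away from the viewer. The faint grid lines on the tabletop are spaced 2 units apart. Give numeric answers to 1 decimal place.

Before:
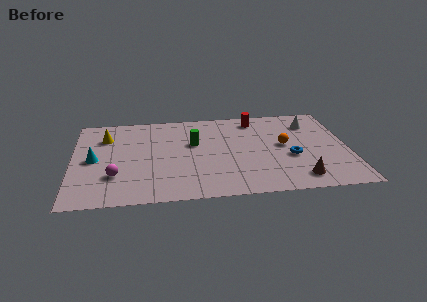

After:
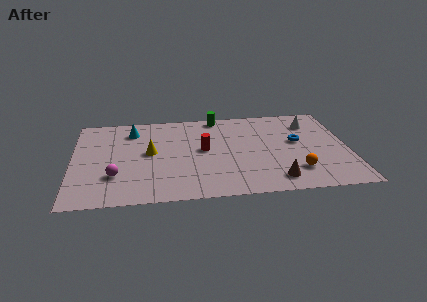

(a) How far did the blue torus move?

1.6

The blue torus moved from about (11.3, 3.5) to (11.7, 5.0), a distance of √(0.4² + 1.5²) ≈ 1.6.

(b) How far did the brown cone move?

1.2

The brown cone moved from about (11.6, 1.4) to (10.4, 1.4), a distance of √(1.2² + 0.0²) ≈ 1.2.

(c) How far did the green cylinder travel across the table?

2.9

The green cylinder was near (6.3, 5.4) before and (7.6, 8.0) after, so it travelled √(1.3² + 2.6²) ≈ 2.9 units.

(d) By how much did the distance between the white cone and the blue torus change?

-1.5

Before: roughly 3.5 units apart; after: 2.0. That's 1.5 units closer together.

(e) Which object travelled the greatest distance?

the red cylinder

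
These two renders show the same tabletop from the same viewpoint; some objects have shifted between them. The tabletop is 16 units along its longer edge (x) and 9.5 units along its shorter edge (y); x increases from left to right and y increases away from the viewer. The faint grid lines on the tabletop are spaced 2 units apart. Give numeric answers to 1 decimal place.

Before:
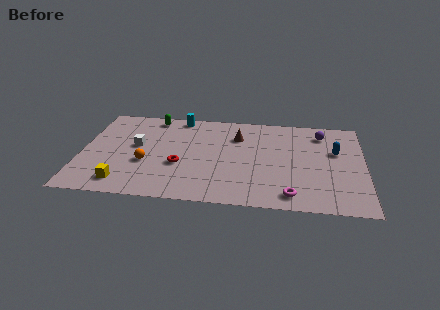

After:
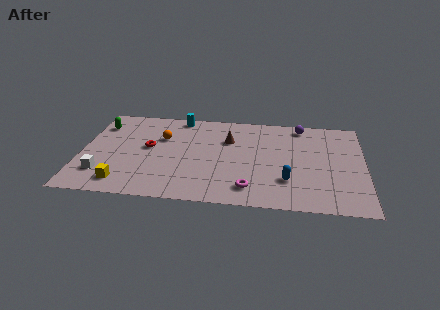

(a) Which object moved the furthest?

the blue capsule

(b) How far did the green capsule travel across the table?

3.2

The green capsule moved from about (3.9, 8.4) to (0.9, 7.3), a distance of √(3.0² + 1.1²) ≈ 3.2.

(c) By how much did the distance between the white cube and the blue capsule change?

-0.9

Before: roughly 11.3 units apart; after: 10.4. That's 0.9 units closer together.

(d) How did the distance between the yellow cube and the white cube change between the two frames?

-2.4

The distance was about 3.8 in the first image and 1.4 in the second, so they moved 2.4 units closer together.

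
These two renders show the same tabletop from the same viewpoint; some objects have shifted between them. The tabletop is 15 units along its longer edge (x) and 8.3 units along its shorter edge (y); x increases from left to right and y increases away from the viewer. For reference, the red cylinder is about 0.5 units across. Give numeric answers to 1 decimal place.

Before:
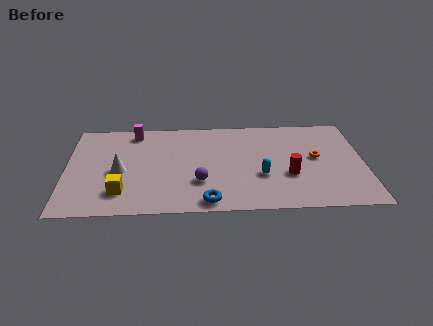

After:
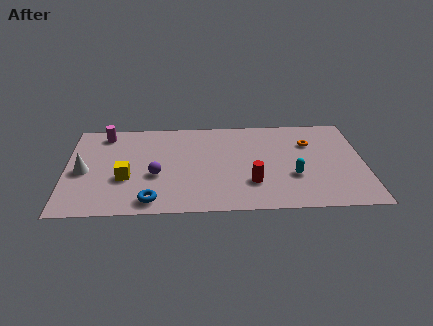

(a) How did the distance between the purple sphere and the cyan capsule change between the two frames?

+3.8

They were about 3.1 units apart before and 6.9 after — 3.8 units further apart.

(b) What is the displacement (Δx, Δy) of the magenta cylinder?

(-1.5, -0.1)

The magenta cylinder started near (3.4, 7.2) and ended near (1.9, 7.1).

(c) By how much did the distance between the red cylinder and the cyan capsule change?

+0.8

The distance was about 1.4 in the first image and 2.2 in the second, so they moved 0.8 units further apart.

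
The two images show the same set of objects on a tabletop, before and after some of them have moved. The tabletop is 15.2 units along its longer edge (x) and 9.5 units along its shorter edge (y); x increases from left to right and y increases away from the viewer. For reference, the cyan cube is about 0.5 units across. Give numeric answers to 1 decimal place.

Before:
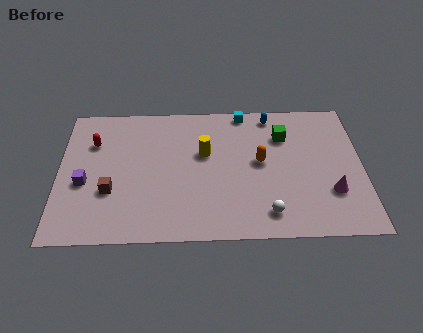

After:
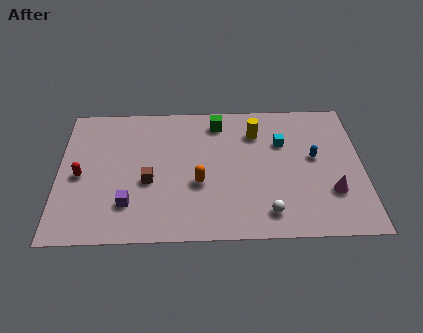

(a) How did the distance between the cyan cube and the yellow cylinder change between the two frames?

-2.0

The distance was about 3.5 in the first image and 1.5 in the second, so they moved 2.0 units closer together.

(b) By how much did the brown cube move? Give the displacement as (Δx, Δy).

(1.9, 0.6)

The brown cube was at about (2.6, 3.3) and moved to about (4.5, 3.9).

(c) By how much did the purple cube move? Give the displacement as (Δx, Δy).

(2.2, -1.5)

From the two frames, the purple cube sits at roughly (1.3, 3.9) before and (3.5, 2.4) after.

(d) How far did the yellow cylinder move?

3.0

The yellow cylinder moved from about (7.3, 5.8) to (9.9, 7.2), a distance of √(2.6² + 1.4²) ≈ 3.0.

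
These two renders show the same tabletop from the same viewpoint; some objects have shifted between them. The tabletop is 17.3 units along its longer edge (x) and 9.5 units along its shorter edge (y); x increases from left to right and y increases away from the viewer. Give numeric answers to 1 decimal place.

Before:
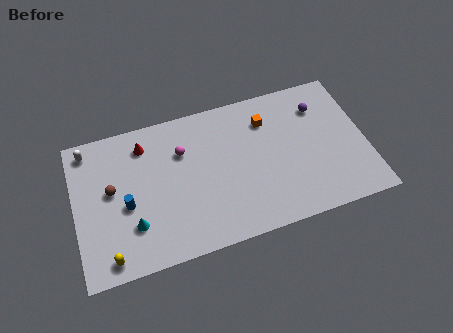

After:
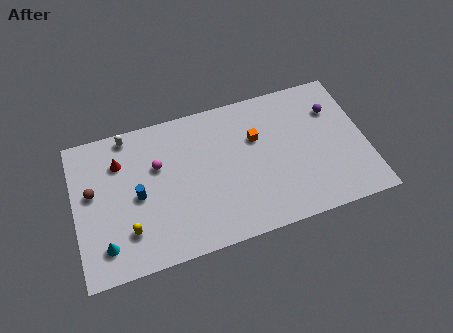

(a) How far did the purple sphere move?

0.9

The purple sphere moved from about (14.8, 7.2) to (15.6, 6.8), a distance of √(0.8² + 0.4²) ≈ 0.9.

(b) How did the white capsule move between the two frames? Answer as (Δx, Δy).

(2.4, 0.3)

From the two frames, the white capsule sits at roughly (1.0, 8.3) before and (3.4, 8.6) after.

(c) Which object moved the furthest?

the white capsule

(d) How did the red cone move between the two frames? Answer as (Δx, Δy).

(-1.5, -0.7)

The red cone was at about (4.3, 7.7) and moved to about (2.8, 7.0).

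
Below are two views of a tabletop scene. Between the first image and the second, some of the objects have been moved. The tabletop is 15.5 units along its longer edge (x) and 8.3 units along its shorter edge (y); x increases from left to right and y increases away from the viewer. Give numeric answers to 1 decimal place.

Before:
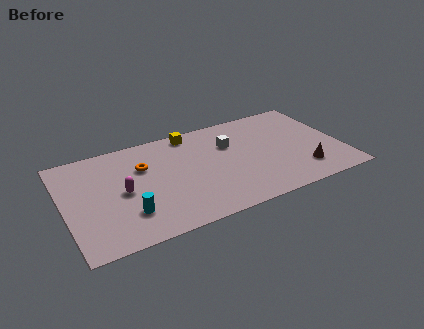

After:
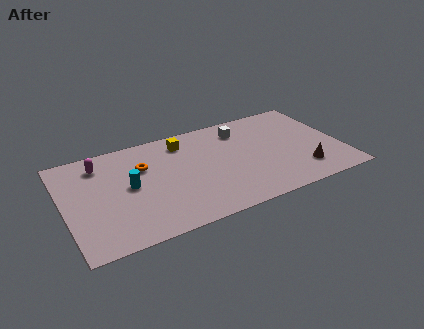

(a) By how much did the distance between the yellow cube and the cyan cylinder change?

-2.5

They were about 6.6 units apart before and 4.1 after — 2.5 units closer together.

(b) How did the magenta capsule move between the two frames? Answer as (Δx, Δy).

(-1.0, 2.7)

The magenta capsule started near (3.2, 4.0) and ended near (2.2, 6.7).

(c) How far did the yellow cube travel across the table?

0.8

The yellow cube moved from about (7.4, 7.4) to (6.9, 6.8), a distance of √(0.5² + 0.6²) ≈ 0.8.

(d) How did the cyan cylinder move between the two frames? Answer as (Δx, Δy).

(0.3, 2.1)

From the two frames, the cyan cylinder sits at roughly (3.3, 2.2) before and (3.6, 4.3) after.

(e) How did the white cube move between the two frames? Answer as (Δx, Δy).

(0.8, 1.0)

The white cube was at about (9.4, 5.6) and moved to about (10.2, 6.6).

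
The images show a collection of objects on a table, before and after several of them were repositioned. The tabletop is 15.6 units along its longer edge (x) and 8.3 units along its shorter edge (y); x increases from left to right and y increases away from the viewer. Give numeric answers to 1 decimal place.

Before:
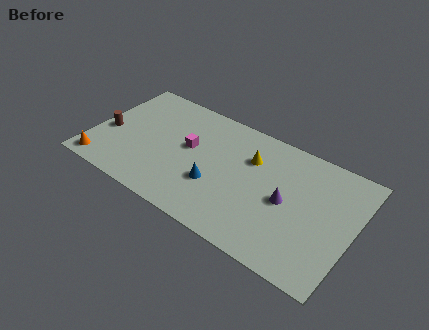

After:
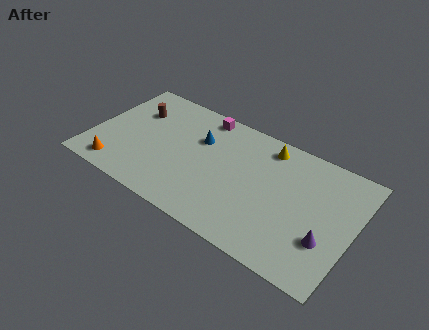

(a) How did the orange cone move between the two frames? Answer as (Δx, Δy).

(0.9, 0.2)

From the two frames, the orange cone sits at roughly (1.0, 1.0) before and (1.9, 1.2) after.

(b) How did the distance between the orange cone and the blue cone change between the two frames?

-0.7

They were about 6.9 units apart before and 6.2 after — 0.7 units closer together.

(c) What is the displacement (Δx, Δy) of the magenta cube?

(0.4, 2.7)

The magenta cube started near (5.7, 4.7) and ended near (6.1, 7.4).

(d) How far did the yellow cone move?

1.5

The yellow cone was near (9.3, 5.8) before and (10.1, 7.1) after, so it travelled √(0.8² + 1.3²) ≈ 1.5 units.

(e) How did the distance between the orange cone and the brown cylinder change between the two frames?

+2.1

Before: roughly 2.5 units apart; after: 4.6. That's 2.1 units further apart.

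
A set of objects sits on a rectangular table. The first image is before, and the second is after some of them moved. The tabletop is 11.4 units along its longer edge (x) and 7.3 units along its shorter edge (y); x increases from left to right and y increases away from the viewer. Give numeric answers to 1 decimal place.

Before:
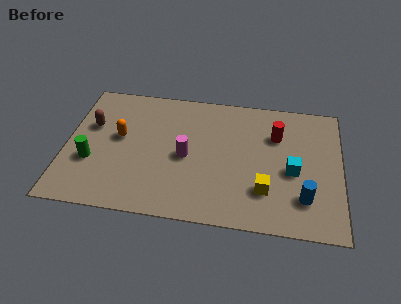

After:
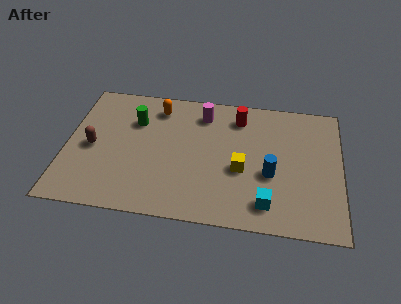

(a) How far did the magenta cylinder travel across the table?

2.6

The magenta cylinder moved from about (5.0, 3.4) to (5.6, 5.9), a distance of √(0.6² + 2.5²) ≈ 2.6.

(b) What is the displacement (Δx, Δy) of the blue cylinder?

(-1.4, 1.1)

The blue cylinder was at about (9.9, 1.8) and moved to about (8.5, 2.9).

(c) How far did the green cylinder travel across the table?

3.0

The green cylinder was near (1.1, 2.6) before and (2.8, 5.1) after, so it travelled √(1.7² + 2.5²) ≈ 3.0 units.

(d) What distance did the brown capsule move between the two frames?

1.2

From (1.0, 4.6) to (1.1, 3.4), the brown capsule covered √(0.1² + 1.2²) ≈ 1.2 units.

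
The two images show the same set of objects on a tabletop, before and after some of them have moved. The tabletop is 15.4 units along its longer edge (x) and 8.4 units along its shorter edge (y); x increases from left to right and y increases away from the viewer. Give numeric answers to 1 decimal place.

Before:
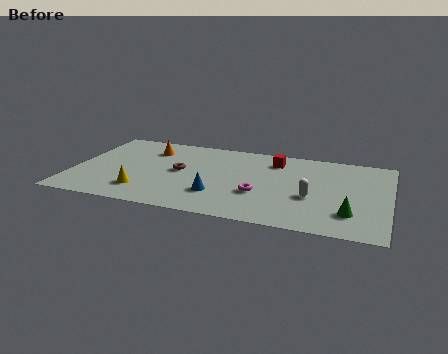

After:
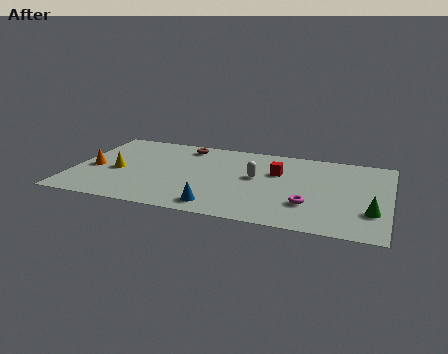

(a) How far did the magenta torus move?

2.5

The magenta torus moved from about (9.2, 3.0) to (11.6, 2.5), a distance of √(2.4² + 0.5²) ≈ 2.5.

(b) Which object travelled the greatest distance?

the orange cone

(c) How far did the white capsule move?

3.1

From (11.7, 3.3) to (8.9, 4.7), the white capsule covered √(2.8² + 1.4²) ≈ 3.1 units.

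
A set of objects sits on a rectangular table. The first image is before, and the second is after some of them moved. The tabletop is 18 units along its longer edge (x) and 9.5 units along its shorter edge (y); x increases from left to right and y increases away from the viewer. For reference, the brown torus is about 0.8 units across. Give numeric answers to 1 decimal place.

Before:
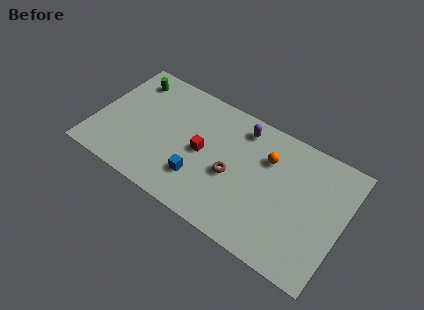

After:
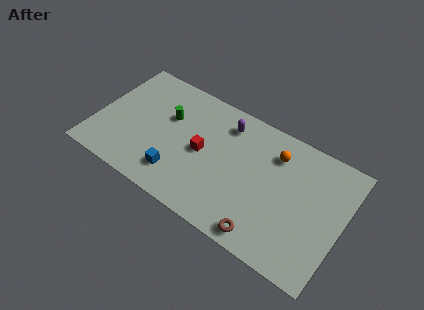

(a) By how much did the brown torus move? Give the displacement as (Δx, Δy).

(2.9, -3.0)

From the two frames, the brown torus sits at roughly (10.1, 4.1) before and (13.0, 1.1) after.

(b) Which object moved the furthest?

the brown torus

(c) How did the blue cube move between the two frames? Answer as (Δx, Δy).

(-1.5, -0.5)

The blue cube started near (7.9, 2.6) and ended near (6.4, 2.1).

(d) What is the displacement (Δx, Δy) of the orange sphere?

(0.5, 0.6)

The orange sphere started near (12.3, 6.7) and ended near (12.8, 7.3).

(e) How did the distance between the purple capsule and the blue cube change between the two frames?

+0.3

Before: roughly 5.9 units apart; after: 6.2. That's 0.3 units further apart.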